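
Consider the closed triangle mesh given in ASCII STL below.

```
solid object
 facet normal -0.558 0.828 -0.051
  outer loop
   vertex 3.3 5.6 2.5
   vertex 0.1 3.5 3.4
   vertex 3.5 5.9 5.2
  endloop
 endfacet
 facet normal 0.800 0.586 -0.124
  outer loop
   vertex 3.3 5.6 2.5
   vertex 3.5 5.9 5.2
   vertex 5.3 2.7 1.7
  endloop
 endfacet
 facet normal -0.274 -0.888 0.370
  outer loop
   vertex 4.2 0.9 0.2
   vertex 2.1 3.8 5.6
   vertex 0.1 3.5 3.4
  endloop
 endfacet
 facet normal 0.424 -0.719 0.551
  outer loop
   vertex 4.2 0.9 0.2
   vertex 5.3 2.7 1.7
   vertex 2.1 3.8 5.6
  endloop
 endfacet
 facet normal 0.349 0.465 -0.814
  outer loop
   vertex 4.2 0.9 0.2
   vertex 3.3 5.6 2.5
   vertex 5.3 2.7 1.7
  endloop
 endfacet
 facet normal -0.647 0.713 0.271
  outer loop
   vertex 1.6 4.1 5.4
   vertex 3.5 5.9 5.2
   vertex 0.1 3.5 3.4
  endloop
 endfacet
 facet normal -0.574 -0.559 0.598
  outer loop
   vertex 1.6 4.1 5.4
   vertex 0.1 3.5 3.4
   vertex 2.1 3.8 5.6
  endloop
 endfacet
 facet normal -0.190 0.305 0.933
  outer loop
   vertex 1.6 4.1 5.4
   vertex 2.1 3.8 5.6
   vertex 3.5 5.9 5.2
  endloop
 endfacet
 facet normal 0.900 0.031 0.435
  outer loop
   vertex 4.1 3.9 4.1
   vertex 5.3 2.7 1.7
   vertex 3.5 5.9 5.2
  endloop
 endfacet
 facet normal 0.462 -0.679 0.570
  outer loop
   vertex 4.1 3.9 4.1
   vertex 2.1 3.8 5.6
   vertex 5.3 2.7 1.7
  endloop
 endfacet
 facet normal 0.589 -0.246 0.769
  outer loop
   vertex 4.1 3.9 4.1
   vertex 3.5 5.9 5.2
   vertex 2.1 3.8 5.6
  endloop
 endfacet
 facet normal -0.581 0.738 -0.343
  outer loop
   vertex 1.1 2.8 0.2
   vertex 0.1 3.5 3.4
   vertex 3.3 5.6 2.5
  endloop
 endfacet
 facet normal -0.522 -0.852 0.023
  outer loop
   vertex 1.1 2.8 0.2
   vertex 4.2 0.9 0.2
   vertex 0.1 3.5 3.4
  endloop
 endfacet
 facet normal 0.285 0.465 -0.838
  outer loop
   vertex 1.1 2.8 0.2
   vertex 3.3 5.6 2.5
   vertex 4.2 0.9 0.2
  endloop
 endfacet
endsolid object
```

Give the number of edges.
21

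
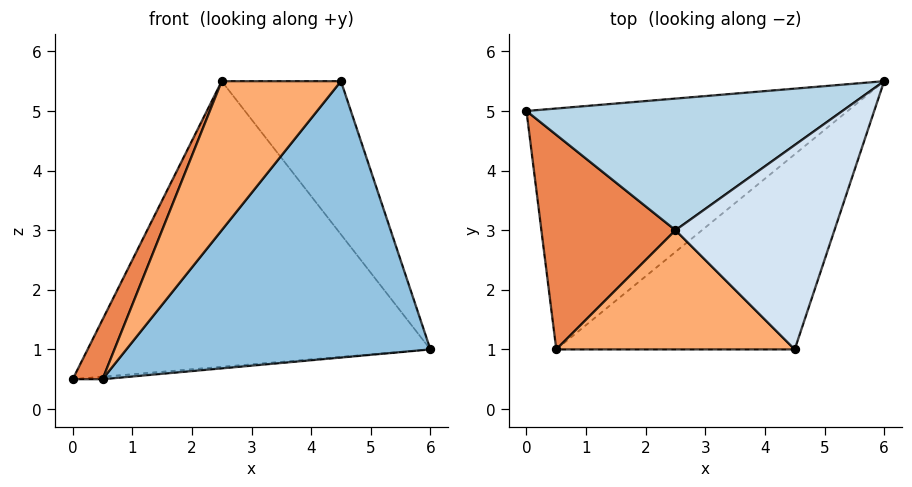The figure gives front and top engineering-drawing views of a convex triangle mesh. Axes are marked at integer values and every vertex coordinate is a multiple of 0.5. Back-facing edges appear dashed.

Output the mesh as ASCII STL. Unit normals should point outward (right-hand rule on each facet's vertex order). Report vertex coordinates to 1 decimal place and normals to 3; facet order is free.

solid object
 facet normal 0.082 0.010 -0.997
  outer loop
   vertex 0.5 1.0 0.5
   vertex 0.0 5.0 0.5
   vertex 6.0 5.5 1.0
  endloop
 endfacet
 facet normal 0.585 -0.663 -0.468
  outer loop
   vertex 0.5 1.0 0.5
   vertex 6.0 5.5 1.0
   vertex 4.5 1.0 5.5
  endloop
 endfacet
 facet normal -0.110 0.903 0.416
  outer loop
   vertex 2.5 3.0 5.5
   vertex 6.0 5.5 1.0
   vertex 0.0 5.0 0.5
  endloop
 endfacet
 facet normal 0.514 0.514 0.686
  outer loop
   vertex 2.5 3.0 5.5
   vertex 4.5 1.0 5.5
   vertex 6.0 5.5 1.0
  endloop
 endfacet
 facet normal -0.906 -0.113 0.408
  outer loop
   vertex 2.5 3.0 5.5
   vertex 0.0 5.0 0.5
   vertex 0.5 1.0 0.5
  endloop
 endfacet
 facet normal -0.615 -0.615 0.492
  outer loop
   vertex 2.5 3.0 5.5
   vertex 0.5 1.0 0.5
   vertex 4.5 1.0 5.5
  endloop
 endfacet
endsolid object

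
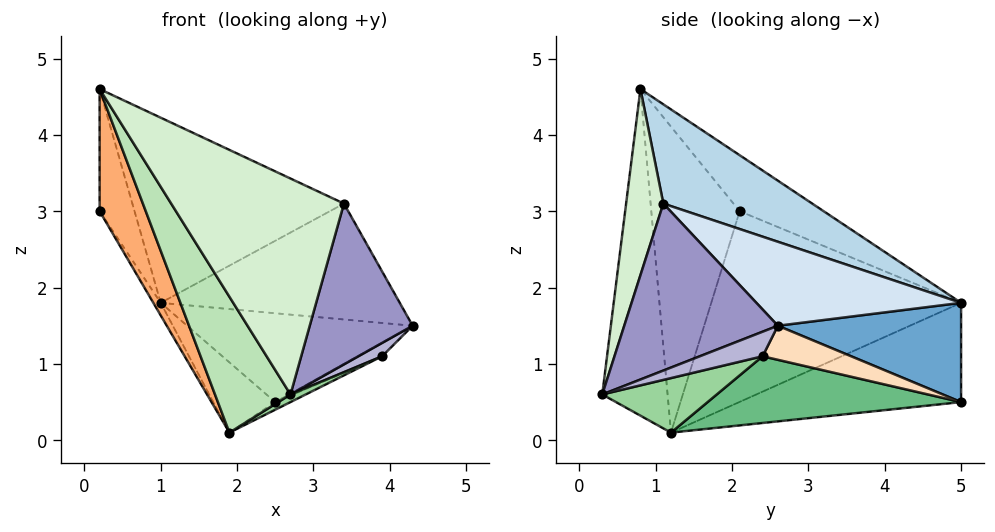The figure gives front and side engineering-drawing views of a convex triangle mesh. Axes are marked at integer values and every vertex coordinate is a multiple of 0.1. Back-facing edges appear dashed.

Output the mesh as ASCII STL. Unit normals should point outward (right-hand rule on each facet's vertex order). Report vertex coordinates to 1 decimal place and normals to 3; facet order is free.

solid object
 facet normal 0.510 0.628 0.588
  outer loop
   vertex 2.5 5.0 0.5
   vertex 1.0 5.0 1.8
   vertex 4.3 2.6 1.5
  endloop
 endfacet
 facet normal -0.644 0.180 -0.743
  outer loop
   vertex 2.5 5.0 0.5
   vertex 1.9 1.2 0.1
   vertex 1.0 5.0 1.8
  endloop
 endfacet
 facet normal 0.336 0.477 0.812
  outer loop
   vertex 3.4 1.1 3.1
   vertex 1.0 5.0 1.8
   vertex 0.2 0.8 4.6
  endloop
 endfacet
 facet normal 0.442 0.517 0.733
  outer loop
   vertex 3.4 1.1 3.1
   vertex 4.3 2.6 1.5
   vertex 1.0 5.0 1.8
  endloop
 endfacet
 facet normal -0.882 0.366 0.298
  outer loop
   vertex 0.2 2.1 3.0
   vertex 0.2 0.8 4.6
   vertex 1.0 5.0 1.8
  endloop
 endfacet
 facet normal -0.830 -0.433 -0.352
  outer loop
   vertex 0.2 2.1 3.0
   vertex 1.9 1.2 0.1
   vertex 0.2 0.8 4.6
  endloop
 endfacet
 facet normal -0.859 0.025 -0.511
  outer loop
   vertex 0.2 2.1 3.0
   vertex 1.0 5.0 1.8
   vertex 1.9 1.2 0.1
  endloop
 endfacet
 facet normal 0.649 0.179 -0.739
  outer loop
   vertex 3.9 2.4 1.1
   vertex 2.5 5.0 0.5
   vertex 4.3 2.6 1.5
  endloop
 endfacet
 facet normal 0.434 0.026 -0.900
  outer loop
   vertex 3.9 2.4 1.1
   vertex 1.9 1.2 0.1
   vertex 2.5 5.0 0.5
  endloop
 endfacet
 facet normal 0.477 -0.064 -0.877
  outer loop
   vertex 2.7 0.3 0.6
   vertex 1.9 1.2 0.1
   vertex 3.9 2.4 1.1
  endloop
 endfacet
 facet normal -0.624 -0.721 -0.300
  outer loop
   vertex 2.7 0.3 0.6
   vertex 0.2 0.8 4.6
   vertex 1.9 1.2 0.1
  endloop
 endfacet
 facet normal 0.204 -0.948 0.246
  outer loop
   vertex 2.7 0.3 0.6
   vertex 3.4 1.1 3.1
   vertex 0.2 0.8 4.6
  endloop
 endfacet
 facet normal 0.830 -0.556 -0.054
  outer loop
   vertex 2.7 0.3 0.6
   vertex 4.3 2.6 1.5
   vertex 3.4 1.1 3.1
  endloop
 endfacet
 facet normal 0.745 -0.282 -0.604
  outer loop
   vertex 2.7 0.3 0.6
   vertex 3.9 2.4 1.1
   vertex 4.3 2.6 1.5
  endloop
 endfacet
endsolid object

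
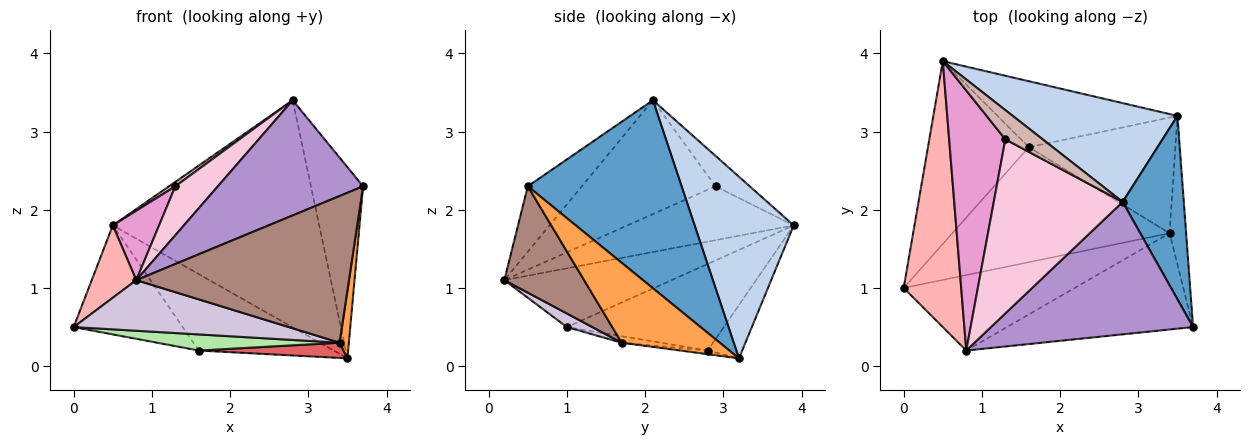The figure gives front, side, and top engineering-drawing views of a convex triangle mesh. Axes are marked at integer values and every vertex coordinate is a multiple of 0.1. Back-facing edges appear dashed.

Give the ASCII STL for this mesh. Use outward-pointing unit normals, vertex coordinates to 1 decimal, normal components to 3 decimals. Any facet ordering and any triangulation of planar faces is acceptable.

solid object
 facet normal 0.905 0.307 0.294
  outer loop
   vertex 2.8 2.1 3.4
   vertex 3.7 0.5 2.3
   vertex 3.5 3.2 0.1
  endloop
 endfacet
 facet normal 0.403 0.839 0.365
  outer loop
   vertex 2.8 2.1 3.4
   vertex 3.5 3.2 0.1
   vertex 0.5 3.9 1.8
  endloop
 endfacet
 facet normal 0.975 -0.092 -0.201
  outer loop
   vertex 3.4 1.7 0.3
   vertex 3.5 3.2 0.1
   vertex 3.7 0.5 2.3
  endloop
 endfacet
 facet normal -0.593 0.412 -0.691
  outer loop
   vertex 1.6 2.8 0.2
   vertex 0.0 1.0 0.5
   vertex 0.5 3.9 1.8
  endloop
 endfacet
 facet normal -0.190 0.743 -0.642
  outer loop
   vertex 1.6 2.8 0.2
   vertex 0.5 3.9 1.8
   vertex 3.5 3.2 0.1
  endloop
 endfacet
 facet normal -0.030 -0.139 -0.990
  outer loop
   vertex 1.6 2.8 0.2
   vertex 3.4 1.7 0.3
   vertex 0.0 1.0 0.5
  endloop
 endfacet
 facet normal -0.025 -0.131 -0.991
  outer loop
   vertex 1.6 2.8 0.2
   vertex 3.5 3.2 0.1
   vertex 3.4 1.7 0.3
  endloop
 endfacet
 facet normal -0.702 -0.187 0.687
  outer loop
   vertex 0.8 0.2 1.1
   vertex 0.5 3.9 1.8
   vertex 0.0 1.0 0.5
  endloop
 endfacet
 facet normal -0.237 -0.637 0.733
  outer loop
   vertex 0.8 0.2 1.1
   vertex 3.7 0.5 2.3
   vertex 2.8 2.1 3.4
  endloop
 endfacet
 facet normal 0.066 -0.556 -0.829
  outer loop
   vertex 0.8 0.2 1.1
   vertex 0.0 1.0 0.5
   vertex 3.4 1.7 0.3
  endloop
 endfacet
 facet normal 0.299 -0.798 -0.524
  outer loop
   vertex 0.8 0.2 1.1
   vertex 3.4 1.7 0.3
   vertex 3.7 0.5 2.3
  endloop
 endfacet
 facet normal -0.627 -0.116 0.770
  outer loop
   vertex 1.3 2.9 2.3
   vertex 2.8 2.1 3.4
   vertex 0.5 3.9 1.8
  endloop
 endfacet
 facet normal -0.680 -0.189 0.709
  outer loop
   vertex 1.3 2.9 2.3
   vertex 0.5 3.9 1.8
   vertex 0.8 0.2 1.1
  endloop
 endfacet
 facet normal -0.648 -0.206 0.733
  outer loop
   vertex 1.3 2.9 2.3
   vertex 0.8 0.2 1.1
   vertex 2.8 2.1 3.4
  endloop
 endfacet
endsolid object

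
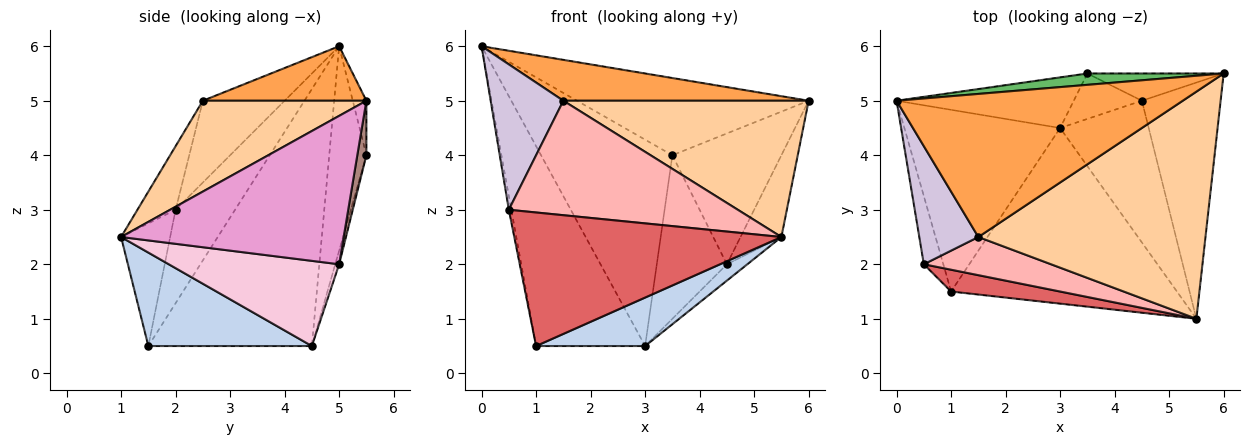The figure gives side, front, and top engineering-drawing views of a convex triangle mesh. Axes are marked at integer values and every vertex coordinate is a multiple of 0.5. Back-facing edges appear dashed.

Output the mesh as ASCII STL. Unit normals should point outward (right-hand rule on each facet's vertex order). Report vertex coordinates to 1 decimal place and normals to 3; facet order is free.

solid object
 facet normal -0.743 0.495 -0.450
  outer loop
   vertex 1.0 1.5 0.5
   vertex 0.0 5.0 6.0
   vertex 3.0 4.5 0.5
  endloop
 endfacet
 facet normal 0.371 -0.247 -0.895
  outer loop
   vertex 1.0 1.5 0.5
   vertex 3.0 4.5 0.5
   vertex 5.5 1.0 2.5
  endloop
 endfacet
 facet normal 0.180 -0.270 0.946
  outer loop
   vertex 1.5 2.5 5.0
   vertex 6.0 5.5 5.0
   vertex 0.0 5.0 6.0
  endloop
 endfacet
 facet normal 0.324 -0.487 0.811
  outer loop
   vertex 1.5 2.5 5.0
   vertex 5.5 1.0 2.5
   vertex 6.0 5.5 5.0
  endloop
 endfacet
 facet normal -0.058 0.988 0.145
  outer loop
   vertex 3.5 5.5 4.0
   vertex 0.0 5.0 6.0
   vertex 6.0 5.5 5.0
  endloop
 endfacet
 facet normal -0.265 0.936 -0.230
  outer loop
   vertex 3.5 5.5 4.0
   vertex 3.0 4.5 0.5
   vertex 0.0 5.0 6.0
  endloop
 endfacet
 facet normal -0.178 -0.971 0.159
  outer loop
   vertex 0.5 2.0 3.0
   vertex 1.0 1.5 0.5
   vertex 5.5 1.0 2.5
  endloop
 endfacet
 facet normal -0.156 -0.937 0.312
  outer loop
   vertex 0.5 2.0 3.0
   vertex 5.5 1.0 2.5
   vertex 1.5 2.5 5.0
  endloop
 endfacet
 facet normal -0.978 0.041 -0.204
  outer loop
   vertex 0.5 2.0 3.0
   vertex 0.0 5.0 6.0
   vertex 1.0 1.5 0.5
  endloop
 endfacet
 facet normal -0.658 -0.585 0.475
  outer loop
   vertex 0.5 2.0 3.0
   vertex 1.5 2.5 5.0
   vertex 0.0 5.0 6.0
  endloop
 endfacet
 facet normal 0.081 0.976 -0.203
  outer loop
   vertex 4.5 5.0 2.0
   vertex 3.5 5.5 4.0
   vertex 6.0 5.5 5.0
  endloop
 endfacet
 facet normal -0.053 0.962 -0.267
  outer loop
   vertex 4.5 5.0 2.0
   vertex 3.0 4.5 0.5
   vertex 3.5 5.5 4.0
  endloop
 endfacet
 facet normal 0.872 0.160 -0.463
  outer loop
   vertex 4.5 5.0 2.0
   vertex 6.0 5.5 5.0
   vertex 5.5 1.0 2.5
  endloop
 endfacet
 facet normal 0.691 0.083 -0.718
  outer loop
   vertex 4.5 5.0 2.0
   vertex 5.5 1.0 2.5
   vertex 3.0 4.5 0.5
  endloop
 endfacet
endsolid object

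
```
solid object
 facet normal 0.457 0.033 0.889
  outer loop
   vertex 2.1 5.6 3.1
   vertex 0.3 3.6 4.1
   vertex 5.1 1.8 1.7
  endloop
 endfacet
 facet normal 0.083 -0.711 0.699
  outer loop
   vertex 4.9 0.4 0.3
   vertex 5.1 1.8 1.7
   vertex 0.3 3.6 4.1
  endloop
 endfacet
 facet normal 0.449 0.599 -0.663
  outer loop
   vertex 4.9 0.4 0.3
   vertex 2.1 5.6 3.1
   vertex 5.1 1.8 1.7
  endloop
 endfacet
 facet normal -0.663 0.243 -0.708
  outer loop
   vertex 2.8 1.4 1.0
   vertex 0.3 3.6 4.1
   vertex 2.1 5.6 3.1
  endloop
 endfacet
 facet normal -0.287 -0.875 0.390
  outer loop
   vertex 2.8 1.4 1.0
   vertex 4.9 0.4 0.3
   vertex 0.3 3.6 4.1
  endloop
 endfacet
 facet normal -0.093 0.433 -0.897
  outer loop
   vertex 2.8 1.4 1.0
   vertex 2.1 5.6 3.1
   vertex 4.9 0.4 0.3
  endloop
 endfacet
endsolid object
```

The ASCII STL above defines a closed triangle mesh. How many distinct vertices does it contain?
5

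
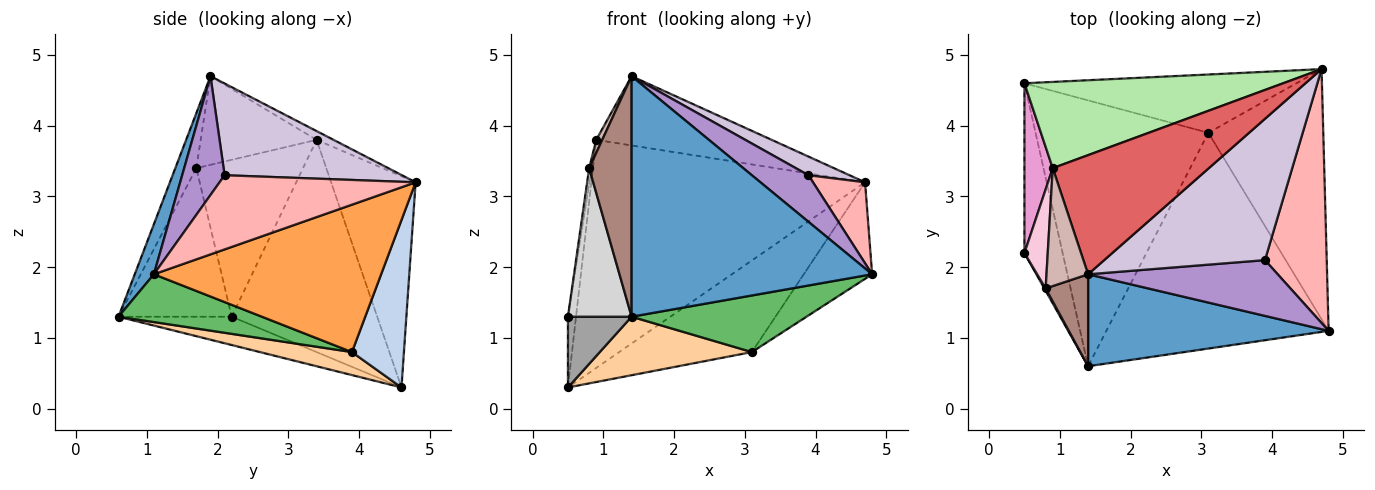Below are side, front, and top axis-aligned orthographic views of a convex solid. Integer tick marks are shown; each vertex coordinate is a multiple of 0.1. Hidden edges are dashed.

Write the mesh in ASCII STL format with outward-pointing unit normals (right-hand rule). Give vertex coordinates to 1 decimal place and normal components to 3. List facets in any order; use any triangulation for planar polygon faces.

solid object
 facet normal 0.074 -0.931 0.356
  outer loop
   vertex 1.4 0.6 1.3
   vertex 4.8 1.1 1.9
   vertex 1.4 1.9 4.7
  endloop
 endfacet
 facet normal 0.314 0.801 -0.510
  outer loop
   vertex 3.1 3.9 0.8
   vertex 0.5 4.6 0.3
   vertex 4.7 4.8 3.2
  endloop
 endfacet
 facet normal 0.767 0.231 -0.598
  outer loop
   vertex 3.1 3.9 0.8
   vertex 4.7 4.8 3.2
   vertex 4.8 1.1 1.9
  endloop
 endfacet
 facet normal 0.129 -0.213 -0.968
  outer loop
   vertex 3.1 3.9 0.8
   vertex 1.4 0.6 1.3
   vertex 0.5 4.6 0.3
  endloop
 endfacet
 facet normal 0.204 -0.248 -0.947
  outer loop
   vertex 3.1 3.9 0.8
   vertex 4.8 1.1 1.9
   vertex 1.4 0.6 1.3
  endloop
 endfacet
 facet normal -0.277 0.899 0.340
  outer loop
   vertex 0.9 3.4 3.8
   vertex 4.7 4.8 3.2
   vertex 0.5 4.6 0.3
  endloop
 endfacet
 facet normal -0.049 0.502 0.864
  outer loop
   vertex 0.9 3.4 3.8
   vertex 1.4 1.9 4.7
   vertex 4.7 4.8 3.2
  endloop
 endfacet
 facet normal 0.753 -0.200 0.627
  outer loop
   vertex 3.9 2.1 3.3
   vertex 4.8 1.1 1.9
   vertex 4.7 4.8 3.2
  endloop
 endfacet
 facet normal 0.433 -0.578 0.691
  outer loop
   vertex 3.9 2.1 3.3
   vertex 1.4 1.9 4.7
   vertex 4.8 1.1 1.9
  endloop
 endfacet
 facet normal 0.492 -0.114 0.863
  outer loop
   vertex 3.9 2.1 3.3
   vertex 4.7 4.8 3.2
   vertex 1.4 1.9 4.7
  endloop
 endfacet
 facet normal -0.420 -0.848 0.324
  outer loop
   vertex 0.8 1.7 3.4
   vertex 1.4 0.6 1.3
   vertex 1.4 1.9 4.7
  endloop
 endfacet
 facet normal -0.904 -0.047 0.425
  outer loop
   vertex 0.8 1.7 3.4
   vertex 1.4 1.9 4.7
   vertex 0.9 3.4 3.8
  endloop
 endfacet
 facet normal -0.990 0.055 0.132
  outer loop
   vertex 0.5 2.2 1.3
   vertex 0.9 3.4 3.8
   vertex 0.5 4.6 0.3
  endloop
 endfacet
 facet normal -0.989 0.024 0.147
  outer loop
   vertex 0.5 2.2 1.3
   vertex 0.8 1.7 3.4
   vertex 0.9 3.4 3.8
  endloop
 endfacet
 facet normal -0.564 -0.317 -0.762
  outer loop
   vertex 0.5 2.2 1.3
   vertex 0.5 4.6 0.3
   vertex 1.4 0.6 1.3
  endloop
 endfacet
 facet normal -0.872 -0.490 0.008
  outer loop
   vertex 0.5 2.2 1.3
   vertex 1.4 0.6 1.3
   vertex 0.8 1.7 3.4
  endloop
 endfacet
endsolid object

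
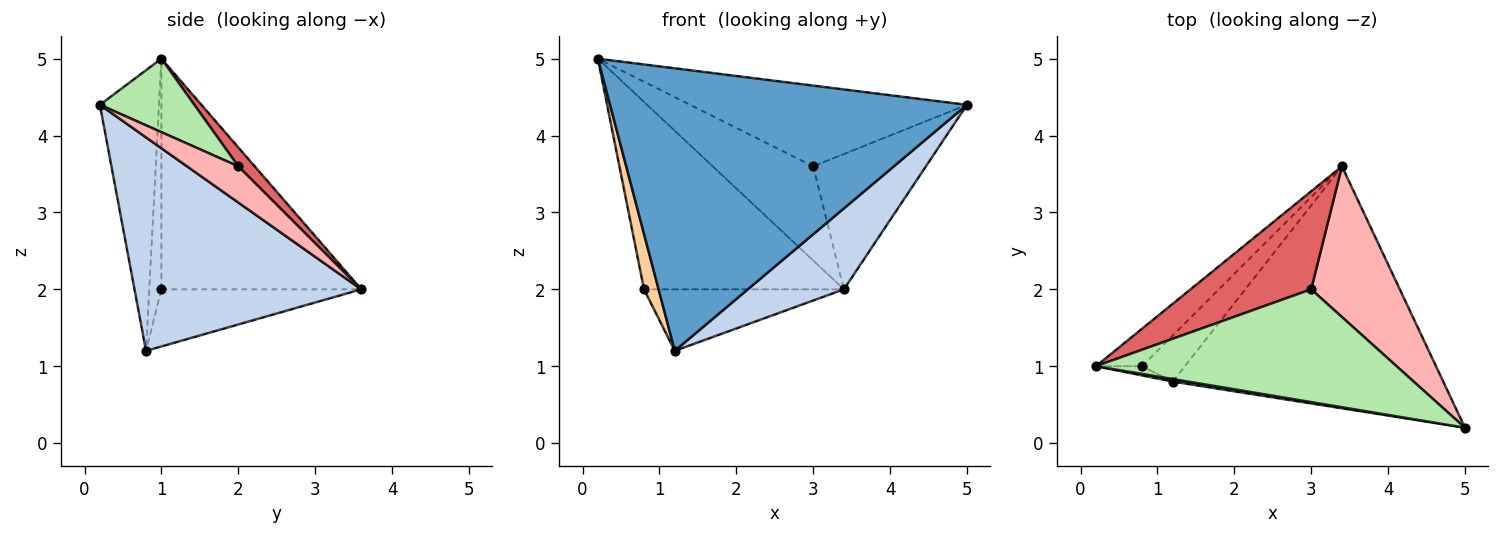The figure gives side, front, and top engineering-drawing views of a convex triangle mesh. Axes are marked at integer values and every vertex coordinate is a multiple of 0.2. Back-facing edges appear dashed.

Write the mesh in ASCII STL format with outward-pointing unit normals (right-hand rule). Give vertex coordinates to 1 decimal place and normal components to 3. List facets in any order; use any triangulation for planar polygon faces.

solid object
 facet normal -0.163 -0.987 0.009
  outer loop
   vertex 1.2 0.8 1.2
   vertex 5.0 0.2 4.4
   vertex 0.2 1.0 5.0
  endloop
 endfacet
 facet normal 0.599 -0.254 -0.759
  outer loop
   vertex 1.2 0.8 1.2
   vertex 3.4 3.6 2.0
   vertex 5.0 0.2 4.4
  endloop
 endfacet
 facet normal -0.700 0.700 -0.140
  outer loop
   vertex 0.8 1.0 2.0
   vertex 0.2 1.0 5.0
   vertex 3.4 3.6 2.0
  endloop
 endfacet
 facet normal -0.635 -0.762 -0.127
  outer loop
   vertex 0.8 1.0 2.0
   vertex 1.2 0.8 1.2
   vertex 0.2 1.0 5.0
  endloop
 endfacet
 facet normal -0.625 0.625 -0.469
  outer loop
   vertex 0.8 1.0 2.0
   vertex 3.4 3.6 2.0
   vertex 1.2 0.8 1.2
  endloop
 endfacet
 facet normal 0.195 0.571 0.798
  outer loop
   vertex 3.0 2.0 3.6
   vertex 0.2 1.0 5.0
   vertex 5.0 0.2 4.4
  endloop
 endfacet
 facet normal 0.112 0.688 0.717
  outer loop
   vertex 3.0 2.0 3.6
   vertex 3.4 3.6 2.0
   vertex 0.2 1.0 5.0
  endloop
 endfacet
 facet normal 0.291 0.639 0.712
  outer loop
   vertex 3.0 2.0 3.6
   vertex 5.0 0.2 4.4
   vertex 3.4 3.6 2.0
  endloop
 endfacet
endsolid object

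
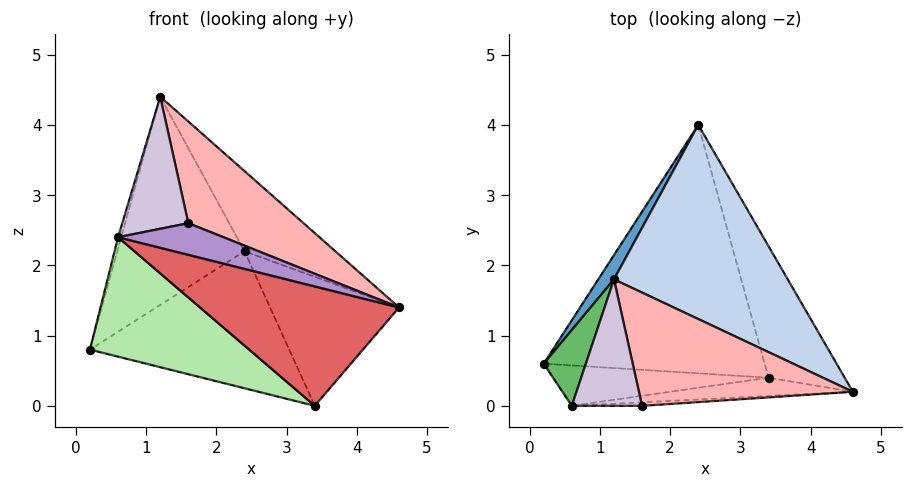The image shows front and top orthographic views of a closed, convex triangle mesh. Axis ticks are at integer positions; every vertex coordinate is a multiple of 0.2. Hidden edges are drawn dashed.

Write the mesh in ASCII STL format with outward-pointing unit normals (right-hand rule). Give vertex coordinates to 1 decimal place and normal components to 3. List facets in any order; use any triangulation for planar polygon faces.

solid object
 facet normal -0.849 0.524 0.061
  outer loop
   vertex 1.2 1.8 4.4
   vertex 2.4 4.0 2.2
   vertex 0.2 0.6 0.8
  endloop
 endfacet
 facet normal 0.705 0.270 0.655
  outer loop
   vertex 1.2 1.8 4.4
   vertex 4.6 0.2 1.4
   vertex 2.4 4.0 2.2
  endloop
 endfacet
 facet normal -0.185 0.474 -0.861
  outer loop
   vertex 3.4 0.4 0.0
   vertex 0.2 0.6 0.8
   vertex 2.4 4.0 2.2
  endloop
 endfacet
 facet normal 0.689 0.508 -0.518
  outer loop
   vertex 3.4 0.4 0.0
   vertex 2.4 4.0 2.2
   vertex 4.6 0.2 1.4
  endloop
 endfacet
 facet normal -0.966 0.038 0.256
  outer loop
   vertex 0.6 0.0 2.4
   vertex 1.2 1.8 4.4
   vertex 0.2 0.6 0.8
  endloop
 endfacet
 facet normal -0.138 -0.938 -0.317
  outer loop
   vertex 0.6 0.0 2.4
   vertex 0.2 0.6 0.8
   vertex 3.4 0.4 0.0
  endloop
 endfacet
 facet normal 0.012 -0.988 -0.151
  outer loop
   vertex 0.6 0.0 2.4
   vertex 3.4 0.4 0.0
   vertex 4.6 0.2 1.4
  endloop
 endfacet
 facet normal 0.324 -0.632 0.704
  outer loop
   vertex 1.6 0.0 2.6
   vertex 4.6 0.2 1.4
   vertex 1.2 1.8 4.4
  endloop
 endfacet
 facet normal 0.022 -0.994 -0.110
  outer loop
   vertex 1.6 0.0 2.6
   vertex 0.6 0.0 2.4
   vertex 4.6 0.2 1.4
  endloop
 endfacet
 facet normal -0.137 -0.715 0.685
  outer loop
   vertex 1.6 0.0 2.6
   vertex 1.2 1.8 4.4
   vertex 0.6 0.0 2.4
  endloop
 endfacet
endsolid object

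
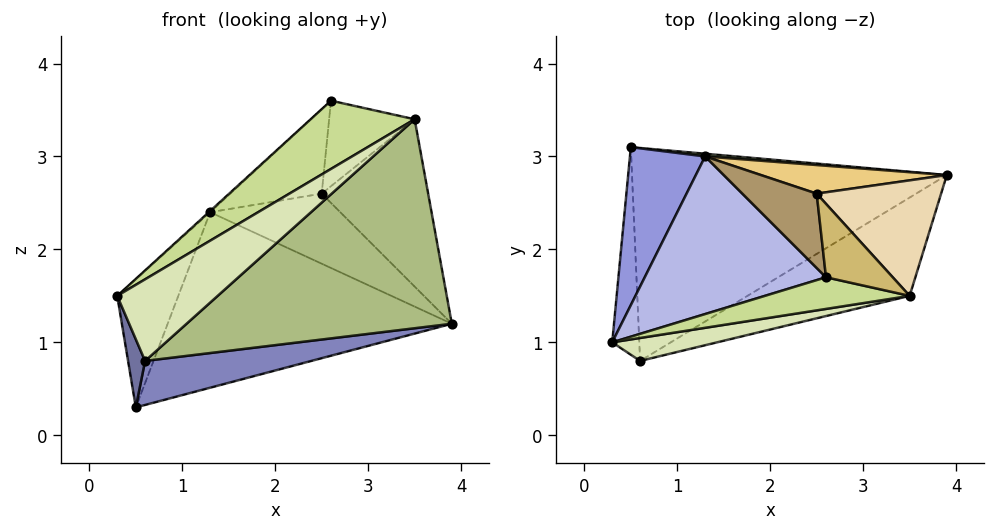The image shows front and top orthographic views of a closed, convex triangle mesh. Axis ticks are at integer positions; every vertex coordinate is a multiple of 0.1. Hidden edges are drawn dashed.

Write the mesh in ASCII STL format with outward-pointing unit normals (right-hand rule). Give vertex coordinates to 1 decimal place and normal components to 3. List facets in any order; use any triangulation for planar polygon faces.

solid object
 facet normal -0.924 -0.119 -0.362
  outer loop
   vertex 0.6 0.8 0.8
   vertex 0.3 1.0 1.5
   vertex 0.5 3.1 0.3
  endloop
 endfacet
 facet normal 0.235 -0.197 -0.952
  outer loop
   vertex 0.6 0.8 0.8
   vertex 0.5 3.1 0.3
   vertex 3.9 2.8 1.2
  endloop
 endfacet
 facet normal -0.891 0.287 0.353
  outer loop
   vertex 1.3 3.0 2.4
   vertex 0.5 3.1 0.3
   vertex 0.3 1.0 1.5
  endloop
 endfacet
 facet normal -0.675 0.006 0.738
  outer loop
   vertex 1.3 3.0 2.4
   vertex 0.3 1.0 1.5
   vertex 2.6 1.7 3.6
  endloop
 endfacet
 facet normal 0.084 0.996 0.016
  outer loop
   vertex 1.3 3.0 2.4
   vertex 3.9 2.8 1.2
   vertex 0.5 3.1 0.3
  endloop
 endfacet
 facet normal 0.515 -0.776 -0.365
  outer loop
   vertex 3.5 1.5 3.4
   vertex 0.6 0.8 0.8
   vertex 3.9 2.8 1.2
  endloop
 endfacet
 facet normal -0.107 -0.902 0.418
  outer loop
   vertex 3.5 1.5 3.4
   vertex 2.6 1.7 3.6
   vertex 0.3 1.0 1.5
  endloop
 endfacet
 facet normal -0.010 -0.963 0.271
  outer loop
   vertex 3.5 1.5 3.4
   vertex 0.3 1.0 1.5
   vertex 0.6 0.8 0.8
  endloop
 endfacet
 facet normal 0.139 0.743 0.655
  outer loop
   vertex 2.5 2.6 2.6
   vertex 1.3 3.0 2.4
   vertex 2.6 1.7 3.6
  endloop
 endfacet
 facet normal 0.299 0.724 0.622
  outer loop
   vertex 2.5 2.6 2.6
   vertex 2.6 1.7 3.6
   vertex 3.5 1.5 3.4
  endloop
 endfacet
 facet normal 0.239 0.899 0.367
  outer loop
   vertex 2.5 2.6 2.6
   vertex 3.9 2.8 1.2
   vertex 1.3 3.0 2.4
  endloop
 endfacet
 facet normal 0.411 0.750 0.518
  outer loop
   vertex 2.5 2.6 2.6
   vertex 3.5 1.5 3.4
   vertex 3.9 2.8 1.2
  endloop
 endfacet
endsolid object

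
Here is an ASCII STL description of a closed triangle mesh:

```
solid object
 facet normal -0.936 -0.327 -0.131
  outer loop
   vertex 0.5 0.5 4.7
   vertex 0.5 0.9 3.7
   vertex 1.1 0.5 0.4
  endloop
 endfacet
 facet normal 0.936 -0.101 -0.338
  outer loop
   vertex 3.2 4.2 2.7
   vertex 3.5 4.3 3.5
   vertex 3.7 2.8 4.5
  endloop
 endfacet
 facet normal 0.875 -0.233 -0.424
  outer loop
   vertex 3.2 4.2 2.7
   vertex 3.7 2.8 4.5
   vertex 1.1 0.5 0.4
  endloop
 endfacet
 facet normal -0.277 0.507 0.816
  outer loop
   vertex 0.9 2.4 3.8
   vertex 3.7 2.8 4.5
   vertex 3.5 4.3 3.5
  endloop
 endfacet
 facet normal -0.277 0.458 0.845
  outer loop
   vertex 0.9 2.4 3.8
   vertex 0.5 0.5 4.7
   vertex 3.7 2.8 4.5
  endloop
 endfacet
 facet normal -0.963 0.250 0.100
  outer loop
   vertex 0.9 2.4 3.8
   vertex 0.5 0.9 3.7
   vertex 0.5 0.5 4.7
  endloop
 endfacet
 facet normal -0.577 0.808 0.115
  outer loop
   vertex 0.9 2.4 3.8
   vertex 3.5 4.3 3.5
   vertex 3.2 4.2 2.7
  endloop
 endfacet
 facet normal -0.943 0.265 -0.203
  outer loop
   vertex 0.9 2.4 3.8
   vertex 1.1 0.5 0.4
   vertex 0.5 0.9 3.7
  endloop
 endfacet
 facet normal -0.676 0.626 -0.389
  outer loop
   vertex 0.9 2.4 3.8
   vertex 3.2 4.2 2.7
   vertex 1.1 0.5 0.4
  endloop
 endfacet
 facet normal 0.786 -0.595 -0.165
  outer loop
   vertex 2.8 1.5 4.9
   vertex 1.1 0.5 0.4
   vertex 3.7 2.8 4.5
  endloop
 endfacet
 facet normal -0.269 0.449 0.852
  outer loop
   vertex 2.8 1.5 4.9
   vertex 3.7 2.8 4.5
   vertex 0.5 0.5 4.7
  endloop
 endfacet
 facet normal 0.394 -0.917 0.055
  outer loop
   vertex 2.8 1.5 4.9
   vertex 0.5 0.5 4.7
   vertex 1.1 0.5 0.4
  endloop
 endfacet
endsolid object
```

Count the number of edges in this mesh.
18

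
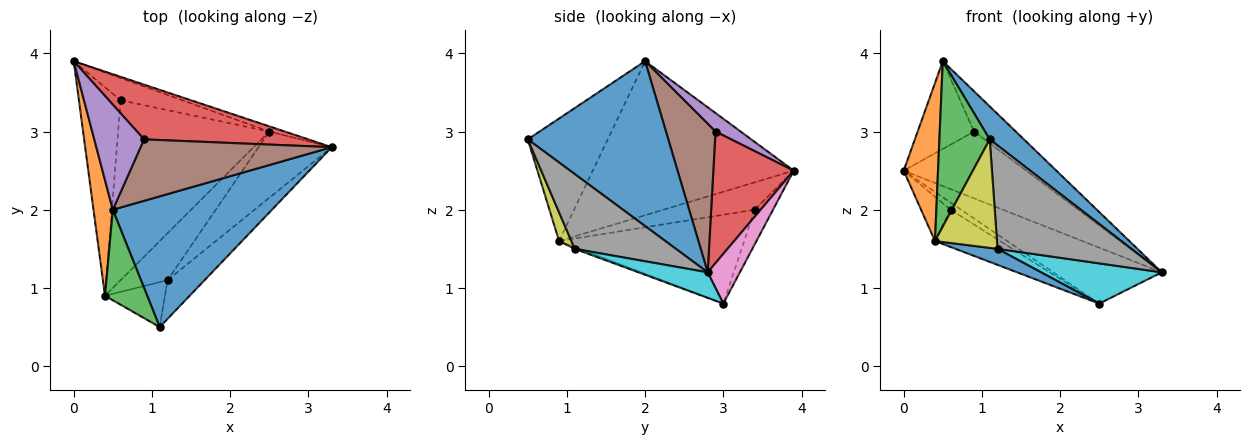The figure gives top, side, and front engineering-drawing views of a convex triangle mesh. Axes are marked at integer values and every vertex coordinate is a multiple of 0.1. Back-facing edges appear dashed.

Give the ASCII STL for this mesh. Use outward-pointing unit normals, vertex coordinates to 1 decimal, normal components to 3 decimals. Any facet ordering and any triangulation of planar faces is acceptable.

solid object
 facet normal 0.709 -0.172 0.684
  outer loop
   vertex 0.5 2.0 3.9
   vertex 1.1 0.5 2.9
   vertex 3.3 2.8 1.2
  endloop
 endfacet
 facet normal -0.978 -0.167 0.122
  outer loop
   vertex 0.4 0.9 1.6
   vertex 0.5 2.0 3.9
   vertex 0.0 3.9 2.5
  endloop
 endfacet
 facet normal -0.812 -0.512 0.280
  outer loop
   vertex 0.4 0.9 1.6
   vertex 1.1 0.5 2.9
   vertex 0.5 2.0 3.9
  endloop
 endfacet
 facet normal 0.453 0.690 0.565
  outer loop
   vertex 0.9 2.9 3.0
   vertex 3.3 2.8 1.2
   vertex 0.0 3.9 2.5
  endloop
 endfacet
 facet normal 0.275 0.616 0.738
  outer loop
   vertex 0.9 2.9 3.0
   vertex 0.0 3.9 2.5
   vertex 0.5 2.0 3.9
  endloop
 endfacet
 facet normal 0.545 0.459 0.701
  outer loop
   vertex 0.9 2.9 3.0
   vertex 0.5 2.0 3.9
   vertex 3.3 2.8 1.2
  endloop
 endfacet
 facet normal 0.283 0.955 -0.089
  outer loop
   vertex 2.5 3.0 0.8
   vertex 0.0 3.9 2.5
   vertex 3.3 2.8 1.2
  endloop
 endfacet
 facet normal 0.578 -0.764 -0.286
  outer loop
   vertex 1.2 1.1 1.5
   vertex 3.3 2.8 1.2
   vertex 1.1 0.5 2.9
  endloop
 endfacet
 facet normal 0.180 -0.909 -0.377
  outer loop
   vertex 1.2 1.1 1.5
   vertex 1.1 0.5 2.9
   vertex 0.4 0.9 1.6
  endloop
 endfacet
 facet normal 0.285 -0.497 -0.819
  outer loop
   vertex 1.2 1.1 1.5
   vertex 2.5 3.0 0.8
   vertex 3.3 2.8 1.2
  endloop
 endfacet
 facet normal -0.038 -0.323 -0.946
  outer loop
   vertex 1.2 1.1 1.5
   vertex 0.4 0.9 1.6
   vertex 2.5 3.0 0.8
  endloop
 endfacet
 facet normal -0.540 0.175 -0.823
  outer loop
   vertex 0.6 3.4 2.0
   vertex 0.4 0.9 1.6
   vertex 0.0 3.9 2.5
  endloop
 endfacet
 facet normal -0.472 0.272 -0.838
  outer loop
   vertex 0.6 3.4 2.0
   vertex 0.0 3.9 2.5
   vertex 2.5 3.0 0.8
  endloop
 endfacet
 facet normal -0.499 0.176 -0.849
  outer loop
   vertex 0.6 3.4 2.0
   vertex 2.5 3.0 0.8
   vertex 0.4 0.9 1.6
  endloop
 endfacet
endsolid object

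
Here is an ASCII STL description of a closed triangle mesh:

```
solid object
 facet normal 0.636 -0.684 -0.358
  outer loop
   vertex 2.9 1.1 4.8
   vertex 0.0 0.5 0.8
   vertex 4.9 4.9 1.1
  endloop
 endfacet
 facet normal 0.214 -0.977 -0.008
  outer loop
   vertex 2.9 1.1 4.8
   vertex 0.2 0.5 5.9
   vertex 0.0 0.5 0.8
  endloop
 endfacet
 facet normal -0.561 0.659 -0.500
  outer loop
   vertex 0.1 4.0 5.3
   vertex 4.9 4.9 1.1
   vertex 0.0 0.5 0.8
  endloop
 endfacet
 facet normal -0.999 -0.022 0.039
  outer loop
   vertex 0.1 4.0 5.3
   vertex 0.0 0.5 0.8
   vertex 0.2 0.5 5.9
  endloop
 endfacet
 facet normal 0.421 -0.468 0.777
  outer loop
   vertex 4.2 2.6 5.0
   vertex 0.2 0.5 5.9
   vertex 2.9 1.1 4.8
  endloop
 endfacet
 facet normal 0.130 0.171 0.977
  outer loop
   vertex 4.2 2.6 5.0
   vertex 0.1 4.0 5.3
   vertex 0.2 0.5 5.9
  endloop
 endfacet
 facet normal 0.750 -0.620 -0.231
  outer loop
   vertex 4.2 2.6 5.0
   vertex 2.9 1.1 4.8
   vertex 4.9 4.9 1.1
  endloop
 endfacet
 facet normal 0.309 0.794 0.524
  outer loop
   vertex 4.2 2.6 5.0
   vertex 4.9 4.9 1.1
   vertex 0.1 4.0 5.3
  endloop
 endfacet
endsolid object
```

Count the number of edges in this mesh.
12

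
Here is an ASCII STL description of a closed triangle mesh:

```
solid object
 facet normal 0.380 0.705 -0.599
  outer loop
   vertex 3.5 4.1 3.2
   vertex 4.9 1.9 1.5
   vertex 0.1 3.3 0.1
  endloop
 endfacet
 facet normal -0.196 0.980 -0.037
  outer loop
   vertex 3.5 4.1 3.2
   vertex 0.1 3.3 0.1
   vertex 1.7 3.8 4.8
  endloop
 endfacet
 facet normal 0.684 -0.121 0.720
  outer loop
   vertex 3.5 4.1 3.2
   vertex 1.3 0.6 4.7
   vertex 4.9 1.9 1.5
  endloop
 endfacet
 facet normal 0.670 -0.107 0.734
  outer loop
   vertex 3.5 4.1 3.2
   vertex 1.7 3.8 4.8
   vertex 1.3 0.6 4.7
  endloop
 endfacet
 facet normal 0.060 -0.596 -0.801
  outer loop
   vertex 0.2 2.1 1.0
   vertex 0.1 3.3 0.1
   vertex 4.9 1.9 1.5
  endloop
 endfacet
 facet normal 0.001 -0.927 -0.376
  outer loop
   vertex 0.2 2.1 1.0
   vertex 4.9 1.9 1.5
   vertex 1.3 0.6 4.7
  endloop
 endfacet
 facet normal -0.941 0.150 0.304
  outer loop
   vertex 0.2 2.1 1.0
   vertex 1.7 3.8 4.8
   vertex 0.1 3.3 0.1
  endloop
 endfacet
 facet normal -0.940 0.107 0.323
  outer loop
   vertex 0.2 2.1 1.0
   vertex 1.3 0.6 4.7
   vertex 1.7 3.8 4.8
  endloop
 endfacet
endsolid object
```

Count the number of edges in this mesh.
12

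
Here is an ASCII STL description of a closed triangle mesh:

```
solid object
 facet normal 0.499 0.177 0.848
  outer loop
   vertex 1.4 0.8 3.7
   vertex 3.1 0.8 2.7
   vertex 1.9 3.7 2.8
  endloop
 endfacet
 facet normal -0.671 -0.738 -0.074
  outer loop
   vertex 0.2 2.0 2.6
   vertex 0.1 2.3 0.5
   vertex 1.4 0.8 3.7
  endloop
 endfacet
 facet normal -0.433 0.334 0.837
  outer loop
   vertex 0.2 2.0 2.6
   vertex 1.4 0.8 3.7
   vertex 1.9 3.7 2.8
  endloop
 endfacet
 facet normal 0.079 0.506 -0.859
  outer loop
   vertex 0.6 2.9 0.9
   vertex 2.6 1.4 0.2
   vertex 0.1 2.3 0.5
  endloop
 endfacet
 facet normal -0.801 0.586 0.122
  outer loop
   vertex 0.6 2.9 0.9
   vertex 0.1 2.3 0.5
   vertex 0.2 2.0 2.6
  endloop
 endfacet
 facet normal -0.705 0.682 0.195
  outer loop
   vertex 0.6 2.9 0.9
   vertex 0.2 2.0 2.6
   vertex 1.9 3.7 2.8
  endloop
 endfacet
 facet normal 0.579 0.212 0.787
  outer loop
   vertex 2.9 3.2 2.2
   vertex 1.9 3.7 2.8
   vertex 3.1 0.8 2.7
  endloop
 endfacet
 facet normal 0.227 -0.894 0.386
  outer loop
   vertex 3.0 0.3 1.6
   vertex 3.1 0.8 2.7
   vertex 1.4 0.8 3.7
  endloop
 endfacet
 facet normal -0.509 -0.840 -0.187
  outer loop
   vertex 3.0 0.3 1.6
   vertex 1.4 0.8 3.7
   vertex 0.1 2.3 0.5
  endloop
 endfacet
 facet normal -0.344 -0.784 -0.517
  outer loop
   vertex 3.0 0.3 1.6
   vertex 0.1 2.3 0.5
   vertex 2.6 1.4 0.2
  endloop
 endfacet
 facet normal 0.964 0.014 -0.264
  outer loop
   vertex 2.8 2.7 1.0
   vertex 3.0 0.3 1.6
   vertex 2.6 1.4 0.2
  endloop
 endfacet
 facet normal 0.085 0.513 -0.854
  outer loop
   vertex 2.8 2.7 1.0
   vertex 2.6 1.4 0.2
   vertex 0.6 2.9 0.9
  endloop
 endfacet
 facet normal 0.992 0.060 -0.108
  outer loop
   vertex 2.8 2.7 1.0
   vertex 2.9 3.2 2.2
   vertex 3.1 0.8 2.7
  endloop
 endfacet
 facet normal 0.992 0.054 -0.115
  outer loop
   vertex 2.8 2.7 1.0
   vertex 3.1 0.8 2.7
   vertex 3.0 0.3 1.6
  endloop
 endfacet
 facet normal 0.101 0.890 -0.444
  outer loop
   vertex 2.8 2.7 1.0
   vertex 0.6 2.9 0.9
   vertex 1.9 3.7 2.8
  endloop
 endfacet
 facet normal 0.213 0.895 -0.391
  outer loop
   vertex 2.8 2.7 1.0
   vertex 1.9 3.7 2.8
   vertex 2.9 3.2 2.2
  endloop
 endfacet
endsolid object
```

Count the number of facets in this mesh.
16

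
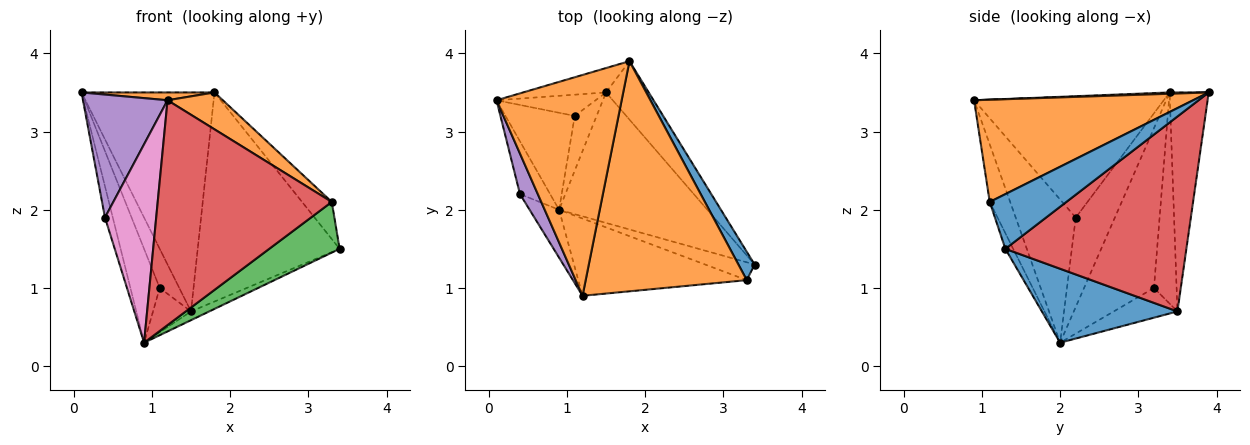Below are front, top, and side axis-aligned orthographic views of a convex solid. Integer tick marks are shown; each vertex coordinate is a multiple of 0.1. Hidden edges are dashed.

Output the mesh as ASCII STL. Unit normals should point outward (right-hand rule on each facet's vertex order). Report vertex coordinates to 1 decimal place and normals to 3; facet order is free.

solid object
 facet normal 0.446 0.060 -0.893
  outer loop
   vertex 1.5 3.5 0.7
   vertex 3.4 1.3 1.5
   vertex 0.9 2.0 0.3
  endloop
 endfacet
 facet normal 0.010 -0.035 0.999
  outer loop
   vertex 1.8 3.9 3.5
   vertex 0.1 3.4 3.5
   vertex 1.2 0.9 3.4
  endloop
 endfacet
 facet normal -0.281 0.954 -0.106
  outer loop
   vertex 1.8 3.9 3.5
   vertex 1.5 3.5 0.7
   vertex 0.1 3.4 3.5
  endloop
 endfacet
 facet normal 0.776 0.608 -0.170
  outer loop
   vertex 1.8 3.9 3.5
   vertex 3.4 1.3 1.5
   vertex 1.5 3.5 0.7
  endloop
 endfacet
 facet normal -0.905 -0.404 0.133
  outer loop
   vertex 0.4 2.2 1.9
   vertex 1.2 0.9 3.4
   vertex 0.1 3.4 3.5
  endloop
 endfacet
 facet normal -0.931 0.186 -0.314
  outer loop
   vertex 0.4 2.2 1.9
   vertex 0.1 3.4 3.5
   vertex 0.9 2.0 0.3
  endloop
 endfacet
 facet normal -0.752 -0.641 -0.155
  outer loop
   vertex 0.4 2.2 1.9
   vertex 0.9 2.0 0.3
   vertex 1.2 0.9 3.4
  endloop
 endfacet
 facet normal -0.856 0.359 -0.371
  outer loop
   vertex 1.1 3.2 1.0
   vertex 0.9 2.0 0.3
   vertex 0.1 3.4 3.5
  endloop
 endfacet
 facet normal -0.713 0.616 -0.335
  outer loop
   vertex 1.1 3.2 1.0
   vertex 0.1 3.4 3.5
   vertex 1.5 3.5 0.7
  endloop
 endfacet
 facet normal -0.726 0.433 -0.535
  outer loop
   vertex 1.1 3.2 1.0
   vertex 1.5 3.5 0.7
   vertex 0.9 2.0 0.3
  endloop
 endfacet
 facet normal 0.899 0.349 0.266
  outer loop
   vertex 3.3 1.1 2.1
   vertex 3.4 1.3 1.5
   vertex 1.8 3.9 3.5
  endloop
 endfacet
 facet normal 0.531 -0.134 0.837
  outer loop
   vertex 3.3 1.1 2.1
   vertex 1.8 3.9 3.5
   vertex 1.2 0.9 3.4
  endloop
 endfacet
 facet normal -0.104 -0.938 -0.330
  outer loop
   vertex 3.3 1.1 2.1
   vertex 0.9 2.0 0.3
   vertex 3.4 1.3 1.5
  endloop
 endfacet
 facet normal -0.110 -0.940 -0.323
  outer loop
   vertex 3.3 1.1 2.1
   vertex 1.2 0.9 3.4
   vertex 0.9 2.0 0.3
  endloop
 endfacet
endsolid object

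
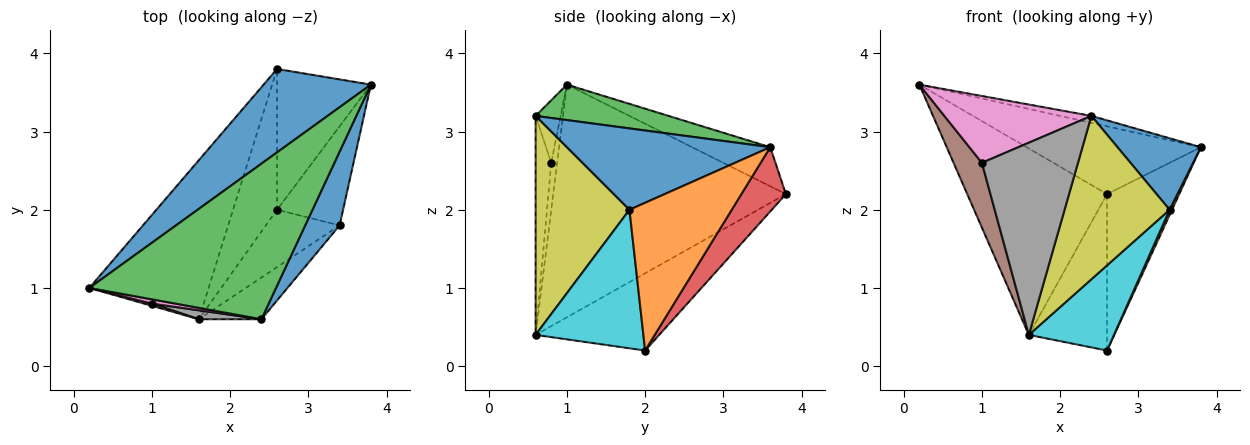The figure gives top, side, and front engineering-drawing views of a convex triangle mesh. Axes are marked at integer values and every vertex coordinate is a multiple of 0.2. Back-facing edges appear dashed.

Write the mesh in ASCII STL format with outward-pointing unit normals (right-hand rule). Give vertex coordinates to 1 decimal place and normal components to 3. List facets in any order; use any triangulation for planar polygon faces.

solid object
 facet normal -0.272 0.607 0.747
  outer loop
   vertex 2.6 3.8 2.2
   vertex 0.2 1.0 3.6
   vertex 3.8 3.6 2.8
  endloop
 endfacet
 facet normal -0.785 0.472 -0.402
  outer loop
   vertex 2.6 3.8 2.2
   vertex 1.6 0.6 0.4
   vertex 0.2 1.0 3.6
  endloop
 endfacet
 facet normal 0.186 0.044 0.981
  outer loop
   vertex 2.4 0.6 3.2
   vertex 3.8 3.6 2.8
   vertex 0.2 1.0 3.6
  endloop
 endfacet
 facet normal 0.417 0.676 -0.608
  outer loop
   vertex 2.6 2.0 0.2
   vertex 2.6 3.8 2.2
   vertex 3.8 3.6 2.8
  endloop
 endfacet
 facet normal -0.761 0.482 -0.434
  outer loop
   vertex 2.6 2.0 0.2
   vertex 1.6 0.6 0.4
   vertex 2.6 3.8 2.2
  endloop
 endfacet
 facet normal -0.202 -0.979 0.034
  outer loop
   vertex 1.0 0.8 2.6
   vertex 0.2 1.0 3.6
   vertex 1.6 0.6 0.4
  endloop
 endfacet
 facet normal -0.167 -0.984 0.063
  outer loop
   vertex 1.0 0.8 2.6
   vertex 2.4 0.6 3.2
   vertex 0.2 1.0 3.6
  endloop
 endfacet
 facet normal -0.161 -0.986 0.046
  outer loop
   vertex 1.0 0.8 2.6
   vertex 1.6 0.6 0.4
   vertex 2.4 0.6 3.2
  endloop
 endfacet
 facet normal 0.655 -0.732 -0.187
  outer loop
   vertex 3.4 1.8 2.0
   vertex 2.4 0.6 3.2
   vertex 1.6 0.6 0.4
  endloop
 endfacet
 facet normal 0.724 -0.572 -0.385
  outer loop
   vertex 3.4 1.8 2.0
   vertex 1.6 0.6 0.4
   vertex 2.6 2.0 0.2
  endloop
 endfacet
 facet normal 0.862 -0.353 0.364
  outer loop
   vertex 3.4 1.8 2.0
   vertex 3.8 3.6 2.8
   vertex 2.4 0.6 3.2
  endloop
 endfacet
 facet normal 0.913 -0.021 -0.408
  outer loop
   vertex 3.4 1.8 2.0
   vertex 2.6 2.0 0.2
   vertex 3.8 3.6 2.8
  endloop
 endfacet
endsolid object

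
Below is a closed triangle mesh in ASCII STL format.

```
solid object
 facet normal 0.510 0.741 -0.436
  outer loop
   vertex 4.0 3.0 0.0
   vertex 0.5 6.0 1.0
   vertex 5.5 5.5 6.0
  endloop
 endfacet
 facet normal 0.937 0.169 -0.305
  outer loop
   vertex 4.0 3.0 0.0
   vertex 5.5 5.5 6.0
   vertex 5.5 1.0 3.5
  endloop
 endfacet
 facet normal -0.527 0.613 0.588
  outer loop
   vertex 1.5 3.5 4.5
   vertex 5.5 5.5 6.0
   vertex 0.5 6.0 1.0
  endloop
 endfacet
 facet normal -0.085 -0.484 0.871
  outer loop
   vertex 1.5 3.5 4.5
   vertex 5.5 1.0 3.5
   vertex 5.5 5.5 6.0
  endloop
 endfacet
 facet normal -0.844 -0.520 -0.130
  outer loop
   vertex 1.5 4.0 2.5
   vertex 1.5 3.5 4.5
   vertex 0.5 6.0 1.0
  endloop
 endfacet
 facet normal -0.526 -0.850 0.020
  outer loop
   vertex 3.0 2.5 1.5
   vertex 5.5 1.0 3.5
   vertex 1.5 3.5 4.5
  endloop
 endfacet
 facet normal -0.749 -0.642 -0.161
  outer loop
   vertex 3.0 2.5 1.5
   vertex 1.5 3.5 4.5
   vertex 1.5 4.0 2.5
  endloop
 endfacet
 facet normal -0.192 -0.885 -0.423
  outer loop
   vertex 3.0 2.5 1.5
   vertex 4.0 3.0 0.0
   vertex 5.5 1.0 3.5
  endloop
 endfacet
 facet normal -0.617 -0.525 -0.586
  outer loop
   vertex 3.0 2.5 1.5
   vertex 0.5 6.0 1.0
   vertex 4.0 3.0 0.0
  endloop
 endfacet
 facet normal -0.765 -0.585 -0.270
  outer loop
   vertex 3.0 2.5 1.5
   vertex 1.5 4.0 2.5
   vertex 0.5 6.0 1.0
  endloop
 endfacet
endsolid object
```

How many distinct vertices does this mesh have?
7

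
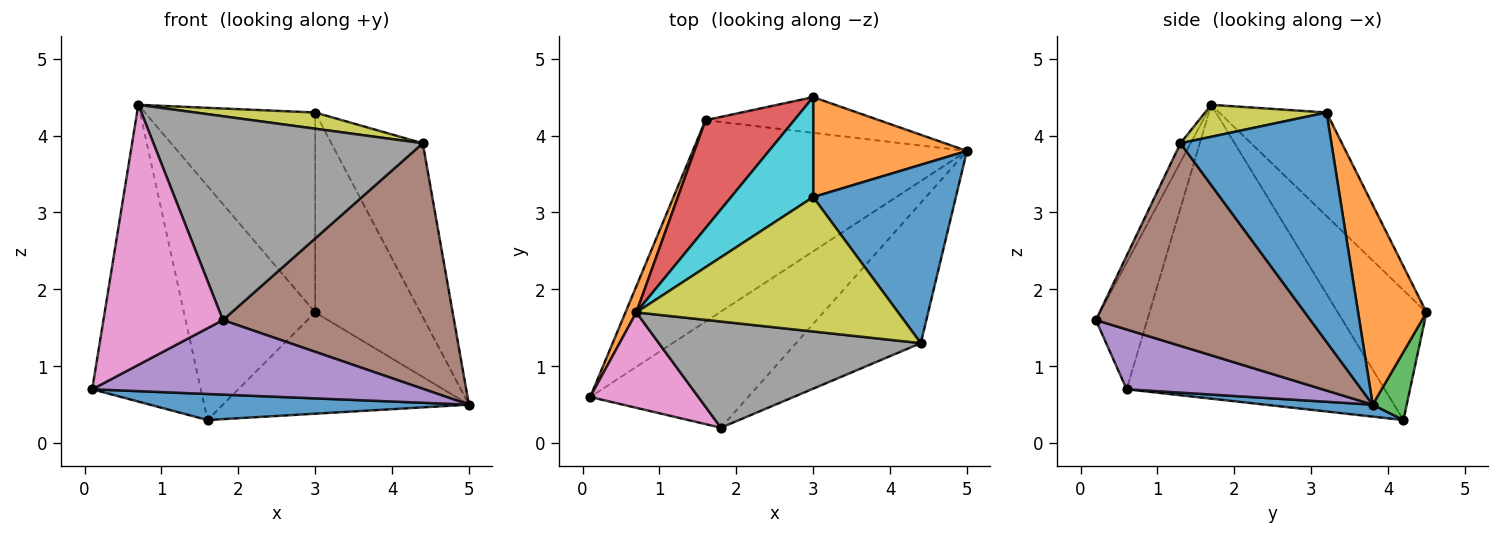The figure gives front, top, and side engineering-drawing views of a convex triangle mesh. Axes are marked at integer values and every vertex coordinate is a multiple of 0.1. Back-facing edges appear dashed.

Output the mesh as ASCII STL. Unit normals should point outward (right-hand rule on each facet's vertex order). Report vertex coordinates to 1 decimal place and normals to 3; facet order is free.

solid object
 facet normal 0.043 -0.128 -0.991
  outer loop
   vertex 1.6 4.2 0.3
   vertex 5.0 3.8 0.5
   vertex 0.1 0.6 0.7
  endloop
 endfacet
 facet normal -0.921 0.388 0.034
  outer loop
   vertex 0.7 1.7 4.4
   vertex 1.6 4.2 0.3
   vertex 0.1 0.6 0.7
  endloop
 endfacet
 facet normal 0.129 0.935 -0.330
  outer loop
   vertex 3.0 4.5 1.7
   vertex 5.0 3.8 0.5
   vertex 1.6 4.2 0.3
  endloop
 endfacet
 facet normal -0.523 0.774 0.357
  outer loop
   vertex 3.0 4.5 1.7
   vertex 1.6 4.2 0.3
   vertex 0.7 1.7 4.4
  endloop
 endfacet
 facet normal 0.303 -0.515 -0.802
  outer loop
   vertex 1.8 0.2 1.6
   vertex 0.1 0.6 0.7
   vertex 5.0 3.8 0.5
  endloop
 endfacet
 facet normal 0.628 -0.676 -0.386
  outer loop
   vertex 1.8 0.2 1.6
   vertex 5.0 3.8 0.5
   vertex 4.4 1.3 3.9
  endloop
 endfacet
 facet normal -0.374 -0.871 0.319
  outer loop
   vertex 1.8 0.2 1.6
   vertex 0.7 1.7 4.4
   vertex 0.1 0.6 0.7
  endloop
 endfacet
 facet normal -0.033 -0.886 0.462
  outer loop
   vertex 1.8 0.2 1.6
   vertex 4.4 1.3 3.9
   vertex 0.7 1.7 4.4
  endloop
 endfacet
 facet normal 0.120 -0.119 0.986
  outer loop
   vertex 3.0 3.2 4.3
   vertex 0.7 1.7 4.4
   vertex 4.4 1.3 3.9
  endloop
 endfacet
 facet normal -0.491 0.779 0.390
  outer loop
   vertex 3.0 3.2 4.3
   vertex 3.0 4.5 1.7
   vertex 0.7 1.7 4.4
  endloop
 endfacet
 facet normal 0.755 0.457 0.470
  outer loop
   vertex 3.0 3.2 4.3
   vertex 4.4 1.3 3.9
   vertex 5.0 3.8 0.5
  endloop
 endfacet
 facet normal 0.503 0.773 0.387
  outer loop
   vertex 3.0 3.2 4.3
   vertex 5.0 3.8 0.5
   vertex 3.0 4.5 1.7
  endloop
 endfacet
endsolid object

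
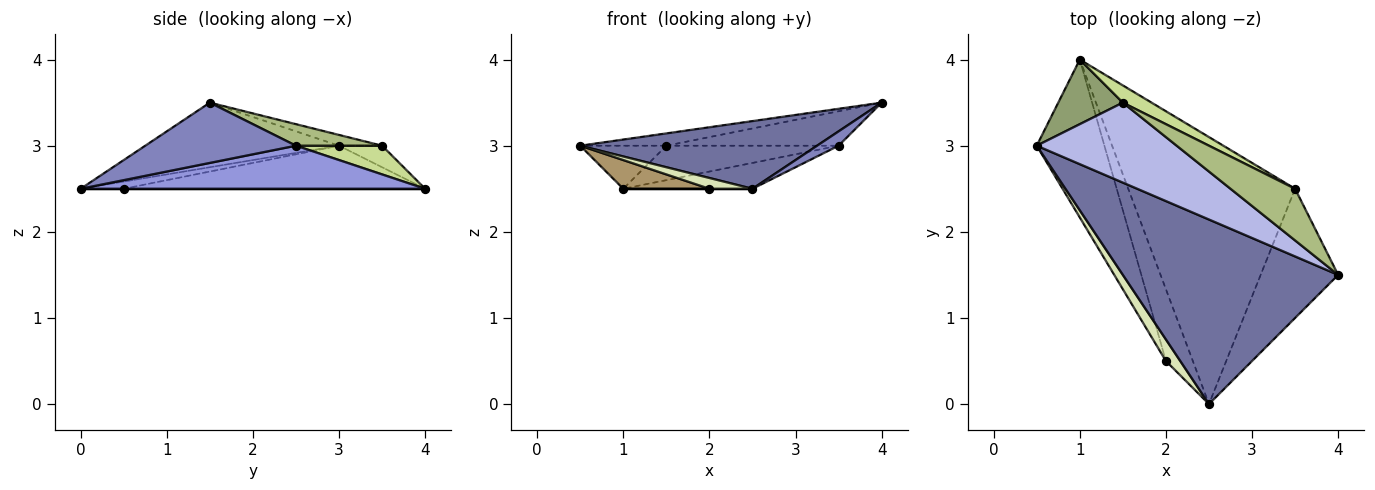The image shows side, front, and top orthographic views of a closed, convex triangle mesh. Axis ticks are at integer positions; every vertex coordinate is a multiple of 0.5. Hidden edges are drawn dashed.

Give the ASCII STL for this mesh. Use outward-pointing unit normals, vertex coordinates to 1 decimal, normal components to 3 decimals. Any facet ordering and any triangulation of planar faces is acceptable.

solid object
 facet normal -0.271 -0.331 0.904
  outer loop
   vertex 2.5 0.0 2.5
   vertex 4.0 1.5 3.5
   vertex 0.5 3.0 3.0
  endloop
 endfacet
 facet normal 0.612 -0.087 -0.786
  outer loop
   vertex 3.5 2.5 3.0
   vertex 4.0 1.5 3.5
   vertex 2.5 0.0 2.5
  endloop
 endfacet
 facet normal 0.249 0.093 -0.964
  outer loop
   vertex 3.5 2.5 3.0
   vertex 2.5 0.0 2.5
   vertex 1.0 4.0 2.5
  endloop
 endfacet
 facet normal -0.076 0.152 0.986
  outer loop
   vertex 1.5 3.5 3.0
   vertex 0.5 3.0 3.0
   vertex 4.0 1.5 3.5
  endloop
 endfacet
 facet normal -0.267 0.535 0.802
  outer loop
   vertex 1.5 3.5 3.0
   vertex 1.0 4.0 2.5
   vertex 0.5 3.0 3.0
  endloop
 endfacet
 facet normal 0.267 0.535 0.802
  outer loop
   vertex 1.5 3.5 3.0
   vertex 4.0 1.5 3.5
   vertex 3.5 2.5 3.0
  endloop
 endfacet
 facet normal 0.408 0.816 0.408
  outer loop
   vertex 1.5 3.5 3.0
   vertex 3.5 2.5 3.0
   vertex 1.0 4.0 2.5
  endloop
 endfacet
 facet normal -0.408 -0.408 0.816
  outer loop
   vertex 2.0 0.5 2.5
   vertex 2.5 0.0 2.5
   vertex 0.5 3.0 3.0
  endloop
 endfacet
 facet normal -0.531 -0.152 -0.834
  outer loop
   vertex 2.0 0.5 2.5
   vertex 0.5 3.0 3.0
   vertex 1.0 4.0 2.5
  endloop
 endfacet
 facet normal 0.000 0.000 -1.000
  outer loop
   vertex 2.0 0.5 2.5
   vertex 1.0 4.0 2.5
   vertex 2.5 0.0 2.5
  endloop
 endfacet
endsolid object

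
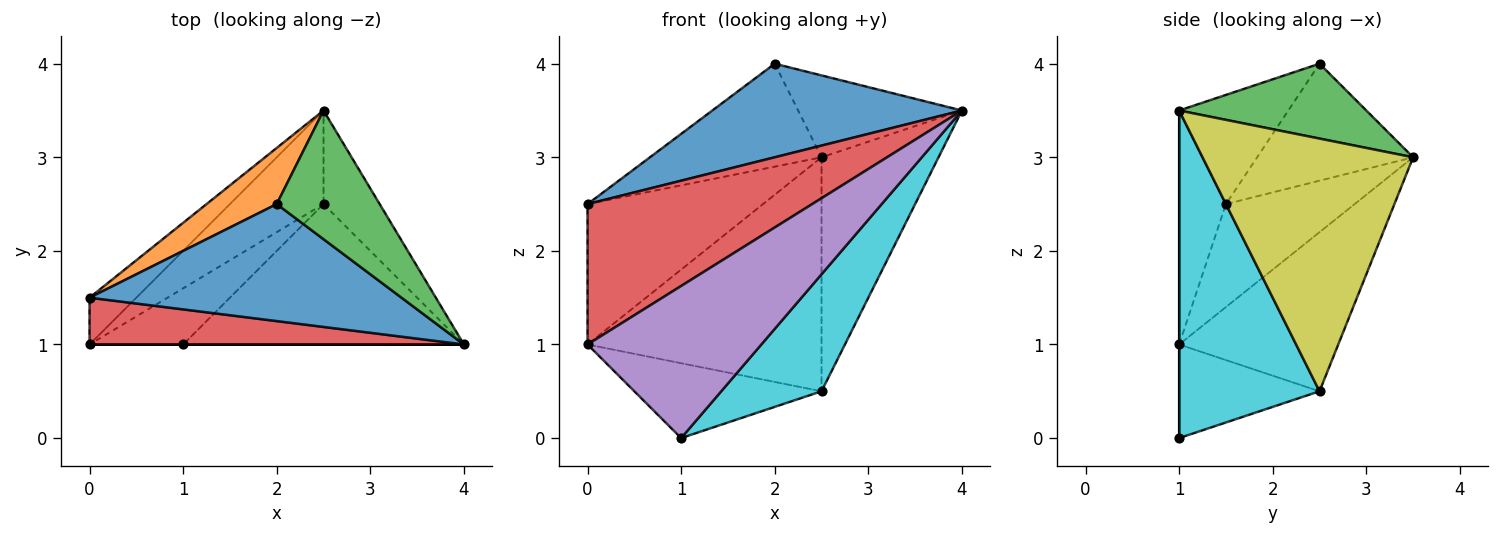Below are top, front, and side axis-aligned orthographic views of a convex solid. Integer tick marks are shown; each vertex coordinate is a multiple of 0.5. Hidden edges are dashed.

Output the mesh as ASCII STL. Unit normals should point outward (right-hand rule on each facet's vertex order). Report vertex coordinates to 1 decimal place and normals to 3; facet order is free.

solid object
 facet normal -0.264 -0.603 0.753
  outer loop
   vertex 2.0 2.5 4.0
   vertex 0.0 1.5 2.5
   vertex 4.0 1.0 3.5
  endloop
 endfacet
 facet normal -0.624 0.686 0.374
  outer loop
   vertex 2.0 2.5 4.0
   vertex 2.5 3.5 3.0
   vertex 0.0 1.5 2.5
  endloop
 endfacet
 facet normal 0.523 0.458 0.719
  outer loop
   vertex 2.0 2.5 4.0
   vertex 4.0 1.0 3.5
   vertex 2.5 3.5 3.0
  endloop
 endfacet
 facet normal -0.194 -0.931 0.310
  outer loop
   vertex 0.0 1.0 1.0
   vertex 4.0 1.0 3.5
   vertex 0.0 1.5 2.5
  endloop
 endfacet
 facet normal 0.000 -1.000 0.000
  outer loop
   vertex 0.0 1.0 1.0
   vertex 1.0 1.0 0.0
   vertex 4.0 1.0 3.5
  endloop
 endfacet
 facet normal -0.571 0.779 -0.260
  outer loop
   vertex 0.0 1.0 1.0
   vertex 0.0 1.5 2.5
   vertex 2.5 3.5 3.0
  endloop
 endfacet
 facet normal -0.534 0.785 -0.314
  outer loop
   vertex 2.5 2.5 0.5
   vertex 0.0 1.0 1.0
   vertex 2.5 3.5 3.0
  endloop
 endfacet
 facet normal -0.514 0.686 -0.514
  outer loop
   vertex 2.5 2.5 0.5
   vertex 1.0 1.0 0.0
   vertex 0.0 1.0 1.0
  endloop
 endfacet
 facet normal 0.858 0.477 -0.191
  outer loop
   vertex 2.5 2.5 0.5
   vertex 2.5 3.5 3.0
   vertex 4.0 1.0 3.5
  endloop
 endfacet
 facet normal 0.667 -0.477 -0.572
  outer loop
   vertex 2.5 2.5 0.5
   vertex 4.0 1.0 3.5
   vertex 1.0 1.0 0.0
  endloop
 endfacet
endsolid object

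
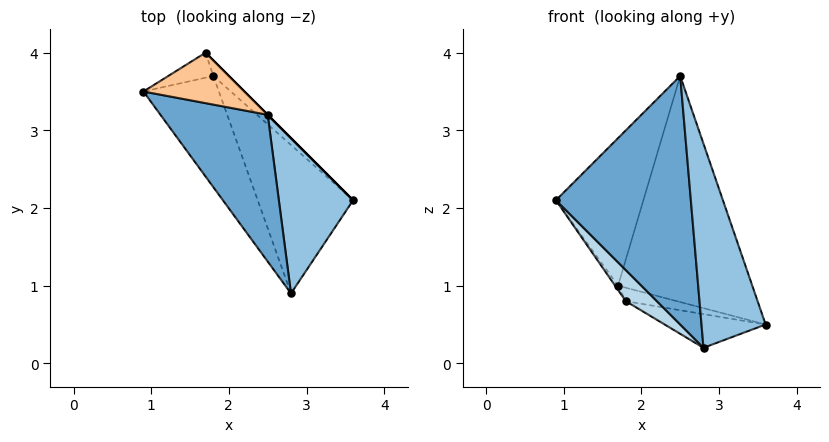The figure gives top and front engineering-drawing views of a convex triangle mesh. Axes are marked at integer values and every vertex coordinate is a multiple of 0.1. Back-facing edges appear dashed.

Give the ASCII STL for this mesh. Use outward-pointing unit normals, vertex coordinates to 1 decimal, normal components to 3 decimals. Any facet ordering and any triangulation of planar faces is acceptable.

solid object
 facet normal -0.557 -0.715 0.422
  outer loop
   vertex 2.5 3.2 3.7
   vertex 0.9 3.5 2.1
   vertex 2.8 0.9 0.2
  endloop
 endfacet
 facet normal 0.695 -0.572 0.436
  outer loop
   vertex 2.5 3.2 3.7
   vertex 2.8 0.9 0.2
   vertex 3.6 2.1 0.5
  endloop
 endfacet
 facet normal -0.800 -0.162 -0.578
  outer loop
   vertex 1.8 3.7 0.8
   vertex 2.8 0.9 0.2
   vertex 0.9 3.5 2.1
  endloop
 endfacet
 facet normal 0.034 0.221 -0.975
  outer loop
   vertex 1.8 3.7 0.8
   vertex 3.6 2.1 0.5
   vertex 2.8 0.9 0.2
  endloop
 endfacet
 facet normal 0.707 0.707 0.000
  outer loop
   vertex 1.7 4.0 1.0
   vertex 2.5 3.2 3.7
   vertex 3.6 2.1 0.5
  endloop
 endfacet
 facet normal 0.416 0.596 -0.687
  outer loop
   vertex 1.7 4.0 1.0
   vertex 3.6 2.1 0.5
   vertex 1.8 3.7 0.8
  endloop
 endfacet
 facet normal -0.145 0.936 0.320
  outer loop
   vertex 1.7 4.0 1.0
   vertex 0.9 3.5 2.1
   vertex 2.5 3.2 3.7
  endloop
 endfacet
 facet normal -0.825 0.096 -0.557
  outer loop
   vertex 1.7 4.0 1.0
   vertex 1.8 3.7 0.8
   vertex 0.9 3.5 2.1
  endloop
 endfacet
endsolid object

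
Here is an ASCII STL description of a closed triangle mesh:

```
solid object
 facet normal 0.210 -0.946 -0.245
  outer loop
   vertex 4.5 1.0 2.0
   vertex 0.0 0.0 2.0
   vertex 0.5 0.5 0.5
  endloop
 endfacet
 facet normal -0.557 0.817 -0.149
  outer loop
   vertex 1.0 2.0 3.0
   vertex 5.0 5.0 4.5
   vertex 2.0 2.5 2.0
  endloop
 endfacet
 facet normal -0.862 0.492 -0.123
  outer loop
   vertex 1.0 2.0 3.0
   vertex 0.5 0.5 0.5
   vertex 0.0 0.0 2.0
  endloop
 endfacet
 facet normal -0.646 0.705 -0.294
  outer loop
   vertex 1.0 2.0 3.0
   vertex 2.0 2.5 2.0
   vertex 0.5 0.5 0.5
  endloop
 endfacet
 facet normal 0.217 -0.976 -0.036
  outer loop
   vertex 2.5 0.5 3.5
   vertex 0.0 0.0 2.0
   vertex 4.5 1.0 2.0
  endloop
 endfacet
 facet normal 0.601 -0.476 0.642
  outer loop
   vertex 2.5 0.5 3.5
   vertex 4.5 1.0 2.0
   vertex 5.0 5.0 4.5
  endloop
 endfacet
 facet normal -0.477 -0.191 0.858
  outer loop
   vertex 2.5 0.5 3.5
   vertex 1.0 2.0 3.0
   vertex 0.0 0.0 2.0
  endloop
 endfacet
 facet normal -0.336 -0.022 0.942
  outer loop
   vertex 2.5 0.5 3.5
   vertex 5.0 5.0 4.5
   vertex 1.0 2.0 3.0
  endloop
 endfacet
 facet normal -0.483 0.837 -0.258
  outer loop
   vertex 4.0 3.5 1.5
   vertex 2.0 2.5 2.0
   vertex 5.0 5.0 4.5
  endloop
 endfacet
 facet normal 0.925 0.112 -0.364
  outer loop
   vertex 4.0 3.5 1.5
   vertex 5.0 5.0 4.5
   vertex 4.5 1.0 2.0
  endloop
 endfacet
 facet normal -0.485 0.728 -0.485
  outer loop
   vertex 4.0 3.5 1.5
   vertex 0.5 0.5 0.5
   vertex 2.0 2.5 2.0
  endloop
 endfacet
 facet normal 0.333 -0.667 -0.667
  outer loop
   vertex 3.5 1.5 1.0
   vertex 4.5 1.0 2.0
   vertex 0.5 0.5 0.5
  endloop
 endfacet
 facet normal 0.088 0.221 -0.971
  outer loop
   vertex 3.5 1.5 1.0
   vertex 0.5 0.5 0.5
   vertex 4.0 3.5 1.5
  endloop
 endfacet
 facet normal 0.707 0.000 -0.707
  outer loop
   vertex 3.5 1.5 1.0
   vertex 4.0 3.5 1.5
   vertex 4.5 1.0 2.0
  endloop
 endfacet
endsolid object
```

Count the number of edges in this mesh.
21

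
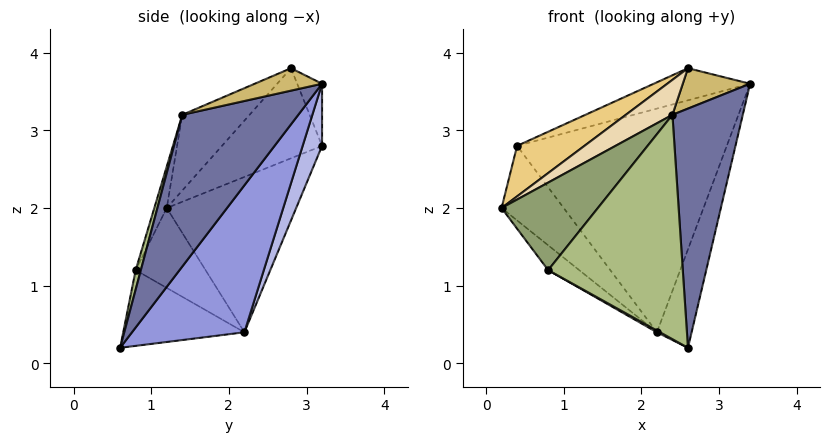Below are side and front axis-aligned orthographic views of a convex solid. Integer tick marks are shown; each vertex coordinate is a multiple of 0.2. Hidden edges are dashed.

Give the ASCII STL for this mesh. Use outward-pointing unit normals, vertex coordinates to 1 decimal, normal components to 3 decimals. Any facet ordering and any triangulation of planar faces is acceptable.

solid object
 facet normal 0.839 -0.509 0.192
  outer loop
   vertex 2.4 1.4 3.2
   vertex 2.6 0.6 0.2
   vertex 3.4 3.2 3.6
  endloop
 endfacet
 facet normal -0.685 0.329 -0.650
  outer loop
   vertex 2.2 2.2 0.4
   vertex 0.2 1.2 2.0
   vertex 0.4 3.2 2.8
  endloop
 endfacet
 facet normal 0.871 0.269 -0.411
  outer loop
   vertex 2.2 2.2 0.4
   vertex 3.4 3.2 3.6
   vertex 2.6 0.6 0.2
  endloop
 endfacet
 facet normal 0.087 0.941 -0.327
  outer loop
   vertex 2.2 2.2 0.4
   vertex 0.4 3.2 2.8
   vertex 3.4 3.2 3.6
  endloop
 endfacet
 facet normal -0.119 -0.921 0.371
  outer loop
   vertex 0.8 0.8 1.2
   vertex 2.4 1.4 3.2
   vertex 0.2 1.2 2.0
  endloop
 endfacet
 facet normal 0.037 -0.965 0.260
  outer loop
   vertex 0.8 0.8 1.2
   vertex 2.6 0.6 0.2
   vertex 2.4 1.4 3.2
  endloop
 endfacet
 facet normal -0.683 0.304 -0.664
  outer loop
   vertex 0.8 0.8 1.2
   vertex 0.2 1.2 2.0
   vertex 2.2 2.2 0.4
  endloop
 endfacet
 facet normal -0.487 -0.012 -0.873
  outer loop
   vertex 0.8 0.8 1.2
   vertex 2.2 2.2 0.4
   vertex 2.6 0.6 0.2
  endloop
 endfacet
 facet normal -0.182 0.707 0.684
  outer loop
   vertex 2.6 2.8 3.8
   vertex 3.4 3.2 3.6
   vertex 0.4 3.2 2.8
  endloop
 endfacet
 facet normal 0.408 -0.408 0.816
  outer loop
   vertex 2.6 2.8 3.8
   vertex 2.4 1.4 3.2
   vertex 3.4 3.2 3.6
  endloop
 endfacet
 facet normal -0.439 -0.295 0.848
  outer loop
   vertex 2.6 2.8 3.8
   vertex 0.4 3.2 2.8
   vertex 0.2 1.2 2.0
  endloop
 endfacet
 facet normal -0.435 -0.301 0.848
  outer loop
   vertex 2.6 2.8 3.8
   vertex 0.2 1.2 2.0
   vertex 2.4 1.4 3.2
  endloop
 endfacet
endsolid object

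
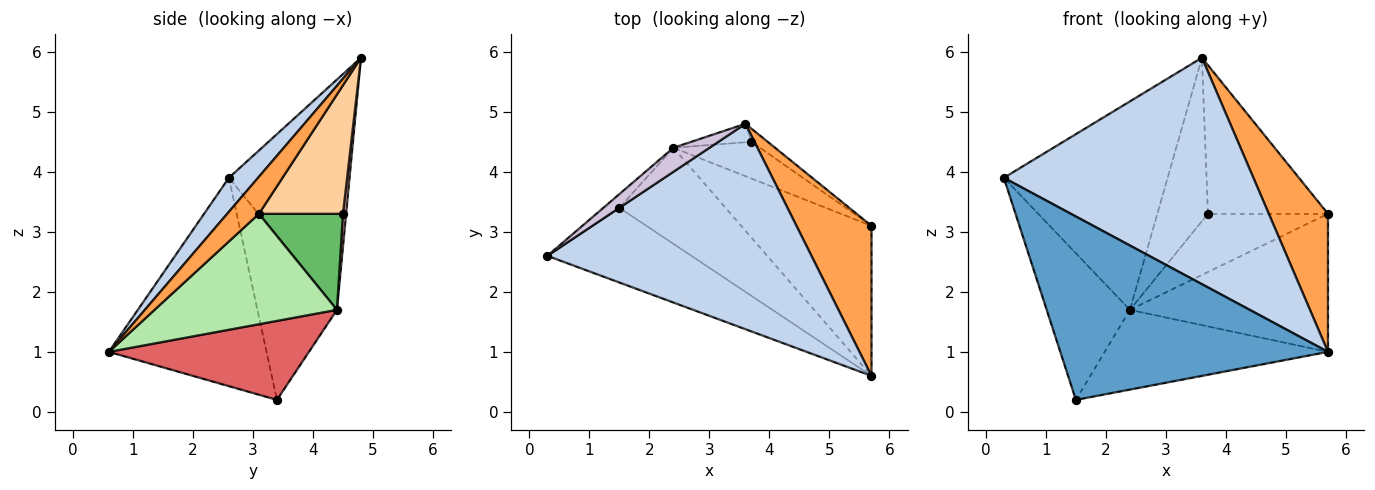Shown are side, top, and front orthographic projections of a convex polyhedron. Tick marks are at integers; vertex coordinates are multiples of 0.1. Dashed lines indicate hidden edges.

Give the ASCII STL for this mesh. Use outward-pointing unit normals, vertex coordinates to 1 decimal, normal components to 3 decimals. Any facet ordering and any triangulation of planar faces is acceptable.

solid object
 facet normal -0.479 -0.813 -0.331
  outer loop
   vertex 1.5 3.4 0.2
   vertex 5.7 0.6 1.0
   vertex 0.3 2.6 3.9
  endloop
 endfacet
 facet normal 0.086 -0.738 0.669
  outer loop
   vertex 3.6 4.8 5.9
   vertex 0.3 2.6 3.9
   vertex 5.7 0.6 1.0
  endloop
 endfacet
 facet normal 0.341 -0.636 0.692
  outer loop
   vertex 3.6 4.8 5.9
   vertex 5.7 0.6 1.0
   vertex 5.7 3.1 3.3
  endloop
 endfacet
 facet normal 0.572 0.817 -0.072
  outer loop
   vertex 3.6 4.8 5.9
   vertex 5.7 3.1 3.3
   vertex 3.7 4.5 3.3
  endloop
 endfacet
 facet normal 0.509 0.728 -0.459
  outer loop
   vertex 2.4 4.4 1.7
   vertex 3.7 4.5 3.3
   vertex 5.7 3.1 3.3
  endloop
 endfacet
 facet normal 0.529 0.575 -0.624
  outer loop
   vertex 2.4 4.4 1.7
   vertex 5.7 3.1 3.3
   vertex 5.7 0.6 1.0
  endloop
 endfacet
 facet normal 0.497 0.554 -0.668
  outer loop
   vertex 2.4 4.4 1.7
   vertex 5.7 0.6 1.0
   vertex 1.5 3.4 0.2
  endloop
 endfacet
 facet normal 0.062 0.992 -0.112
  outer loop
   vertex 2.4 4.4 1.7
   vertex 3.6 4.8 5.9
   vertex 3.7 4.5 3.3
  endloop
 endfacet
 facet normal -0.689 0.721 -0.068
  outer loop
   vertex 2.4 4.4 1.7
   vertex 1.5 3.4 0.2
   vertex 0.3 2.6 3.9
  endloop
 endfacet
 facet normal -0.590 0.802 0.092
  outer loop
   vertex 2.4 4.4 1.7
   vertex 0.3 2.6 3.9
   vertex 3.6 4.8 5.9
  endloop
 endfacet
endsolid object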